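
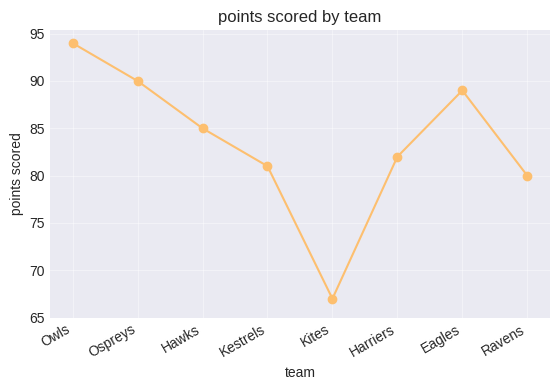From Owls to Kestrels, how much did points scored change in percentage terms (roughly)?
Owls ≈ 95, Kestrels ≈ 80; (80 − 95) / 95 ≈ -15.8%.

≈ -15.8%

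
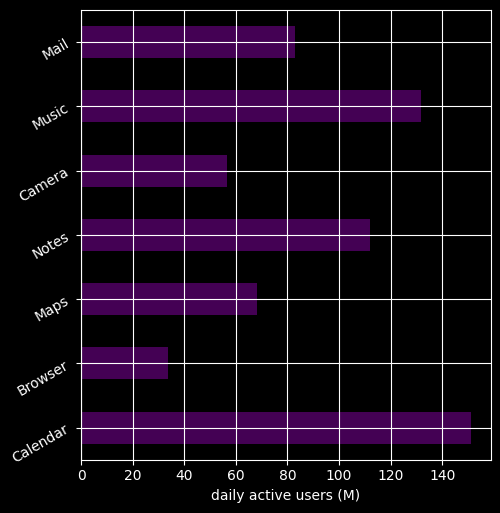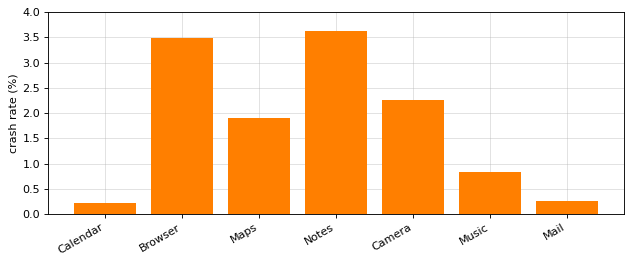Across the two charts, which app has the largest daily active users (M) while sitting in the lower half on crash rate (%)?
Calendar

Chart 2 median crash rate (%) ≈ 2; below-median apps: Calendar, Music, Mail. Among those, Calendar has the highest daily active users (M) (≈ 160).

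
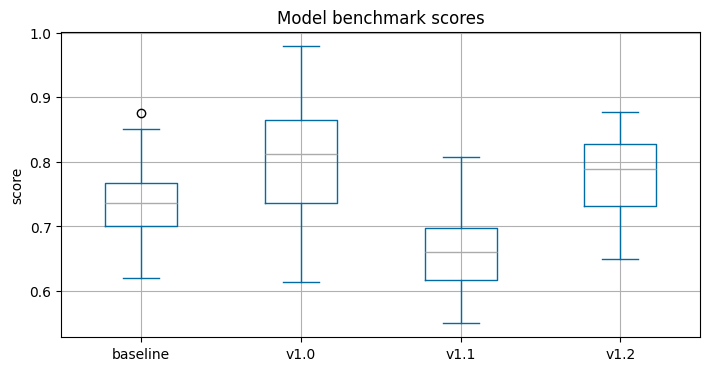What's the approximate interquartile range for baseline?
Q3 ≈ 0.76, Q1 ≈ 0.70; IQR ≈ 0.06.

≈ 0.06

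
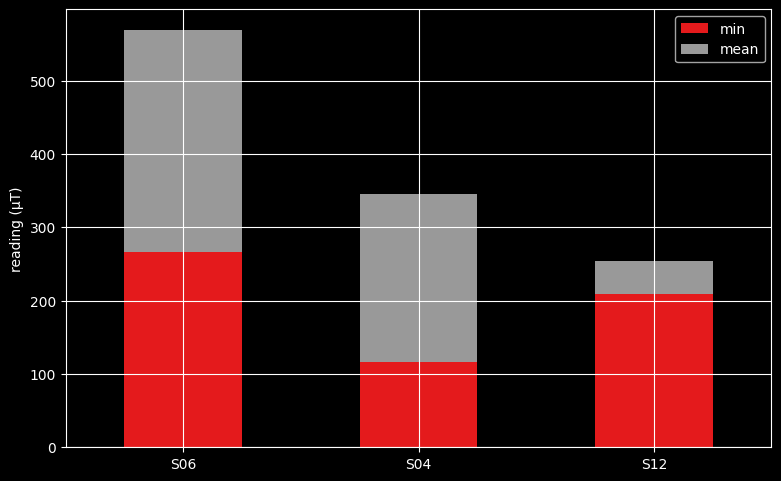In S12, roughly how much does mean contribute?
≈ 50

mean top ≈ 250, bottom ≈ 200; segment ≈ 50.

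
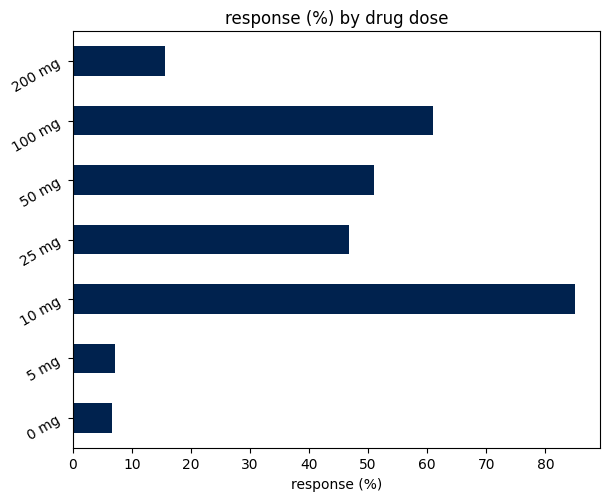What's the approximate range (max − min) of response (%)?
≈ 80

Max 10 mg ≈ 90, min 0 mg ≈ 10; range ≈ 80.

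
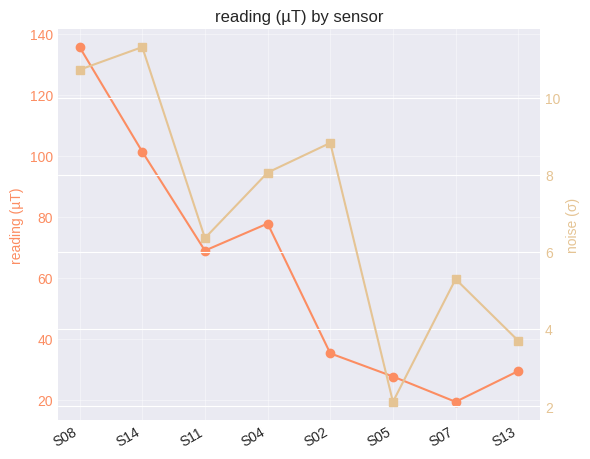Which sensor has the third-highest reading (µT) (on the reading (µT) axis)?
S04

Top 4 (on the reading (µT) axis): S08 ≈ 140, S14 ≈ 100, S04 ≈ 80, S11 ≈ 70.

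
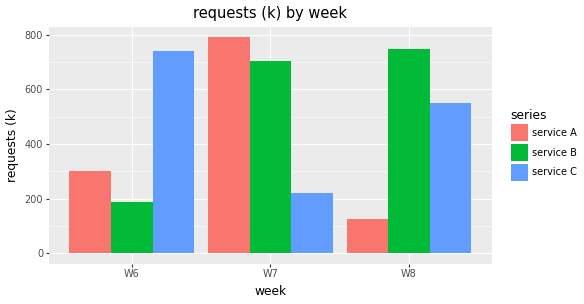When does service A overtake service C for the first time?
W7

W6: service A ≈ 300 vs service C ≈ 700 (not yet); W7: service A ≈ 800 vs service C ≈ 200 (first crossover).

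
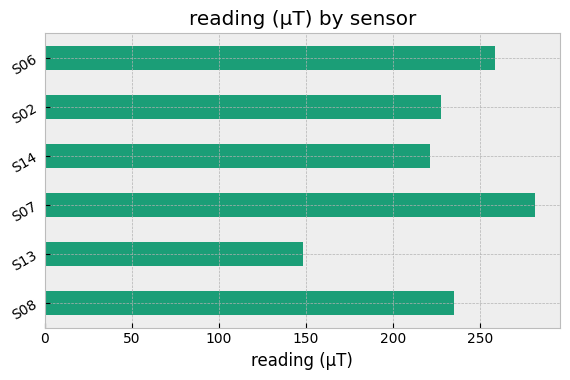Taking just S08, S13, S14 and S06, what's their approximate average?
≈ 212

(225 + 150 + 225 + 250) / 4 ≈ 212.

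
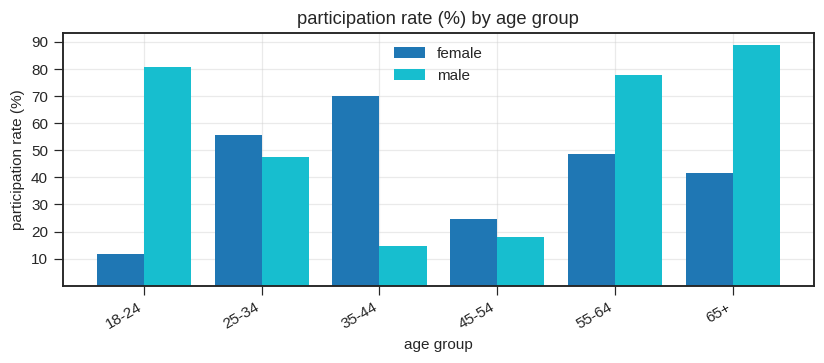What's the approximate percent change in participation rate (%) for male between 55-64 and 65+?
≈ +12.5%

55-64 ≈ 80, 65+ ≈ 90; (90 − 80) / 80 ≈ +12.5%.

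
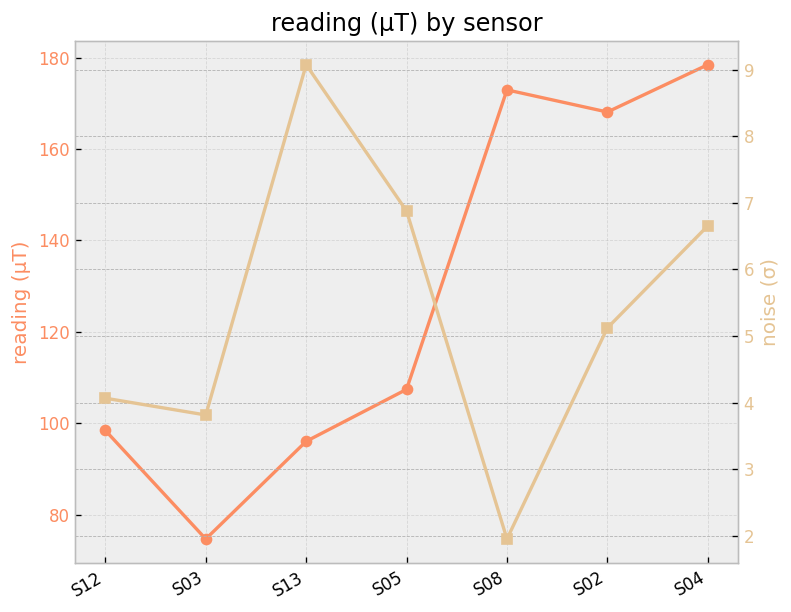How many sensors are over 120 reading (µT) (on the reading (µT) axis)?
Above 120: S08, S02, S04.

3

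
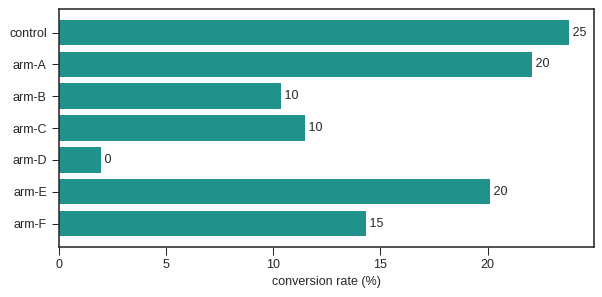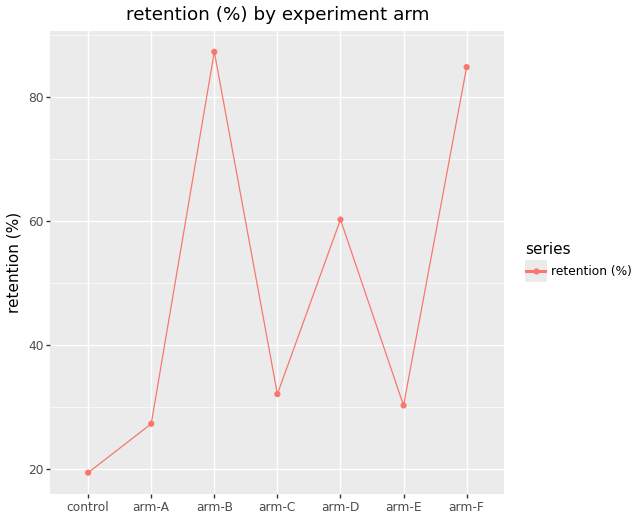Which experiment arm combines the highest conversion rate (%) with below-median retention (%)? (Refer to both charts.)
control

Chart 2 median retention (%) ≈ 30; below-median experiment arms: control, arm-A, arm-E. Among those, control has the highest conversion rate (%) (≈ 25).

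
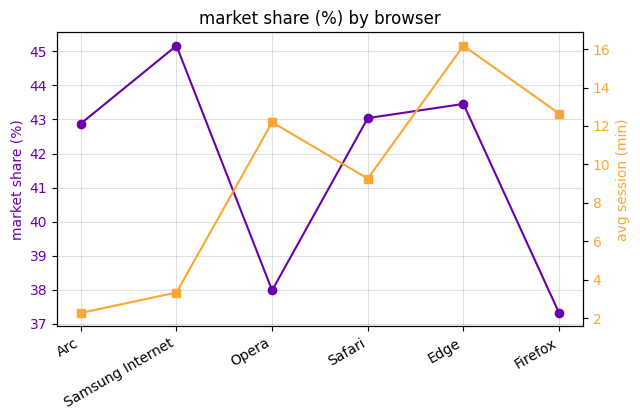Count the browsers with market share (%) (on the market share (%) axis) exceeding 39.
Above 39: Arc, Samsung Internet, Safari, Edge.

4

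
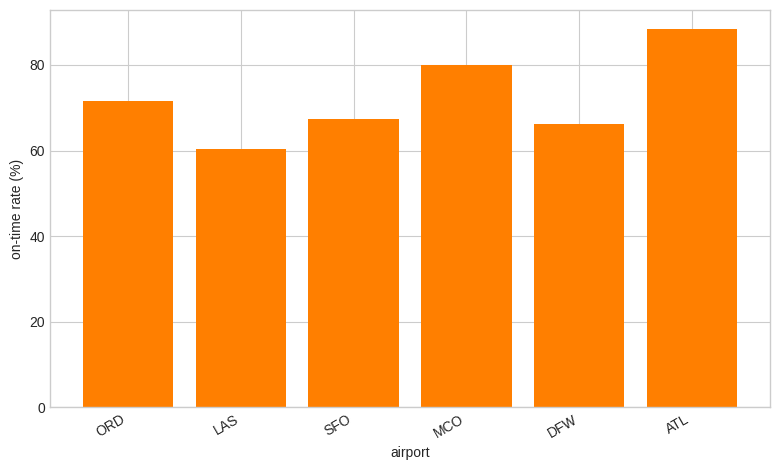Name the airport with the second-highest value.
MCO

Top 3: ATL ≈ 90, MCO ≈ 80, ORD ≈ 70.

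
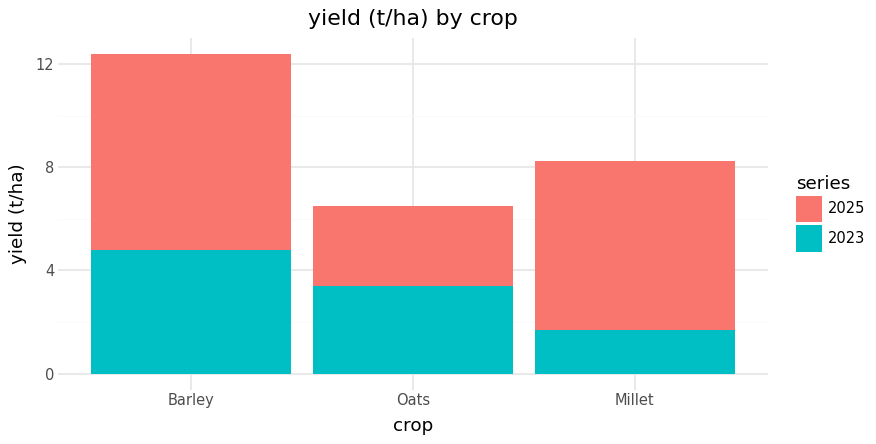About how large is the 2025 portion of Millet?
2025 top ≈ 8, bottom ≈ 2; segment ≈ 6.

≈ 6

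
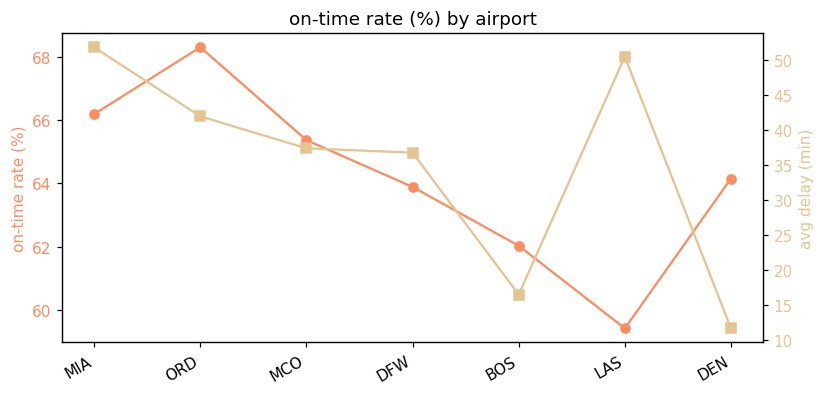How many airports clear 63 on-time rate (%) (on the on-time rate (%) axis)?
5

Above 63: MIA, ORD, MCO, DFW, DEN.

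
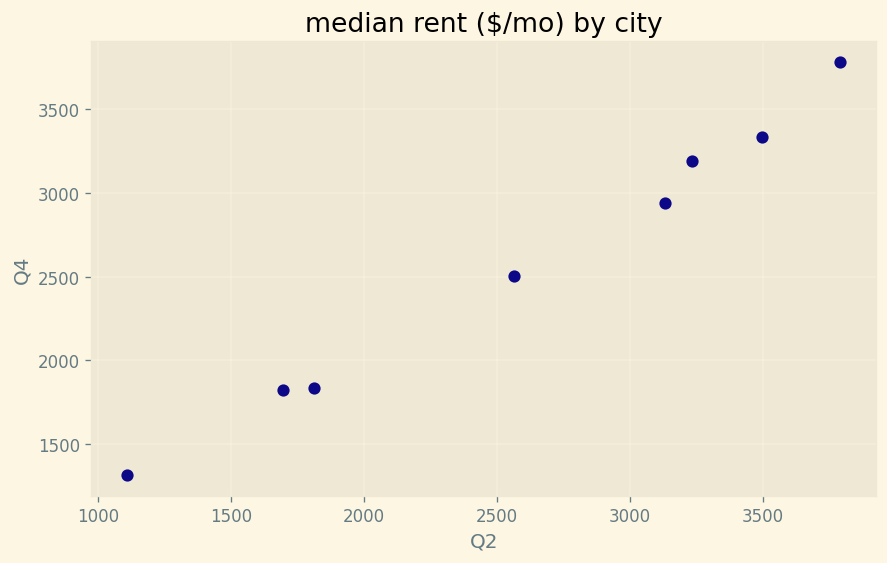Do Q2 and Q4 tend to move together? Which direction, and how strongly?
Points are positively correlated; strong (|r| ≈ 1.0).

positive, strong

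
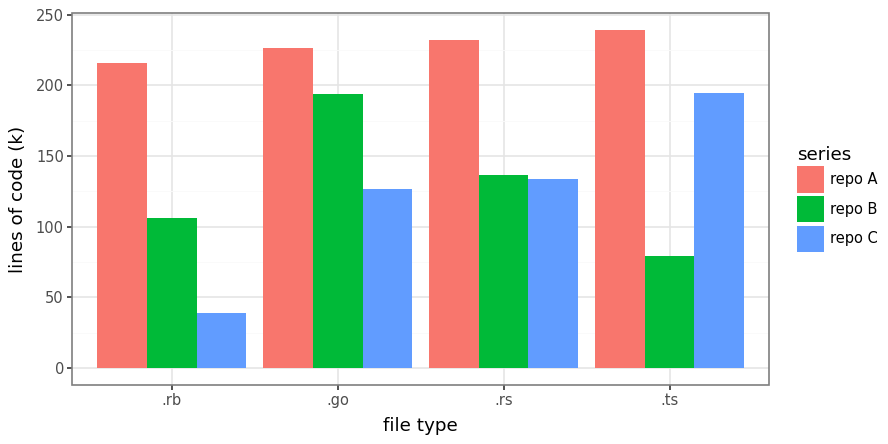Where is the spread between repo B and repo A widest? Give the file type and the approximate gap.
.ts, ≈ 160 k

.ts: repo B ≈ 80, repo A ≈ 240 → gap ≈ 160. Next-largest (.rb) is only ≈ 120.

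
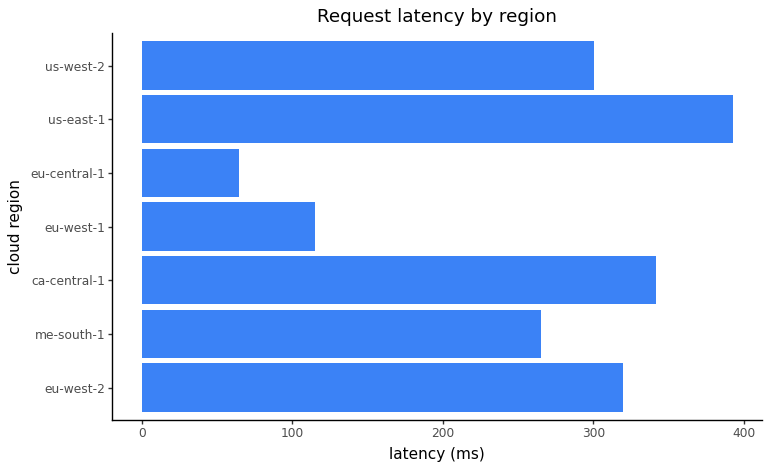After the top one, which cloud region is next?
ca-central-1

Top 3: us-east-1 ≈ 400, ca-central-1 ≈ 350, eu-west-2 ≈ 300.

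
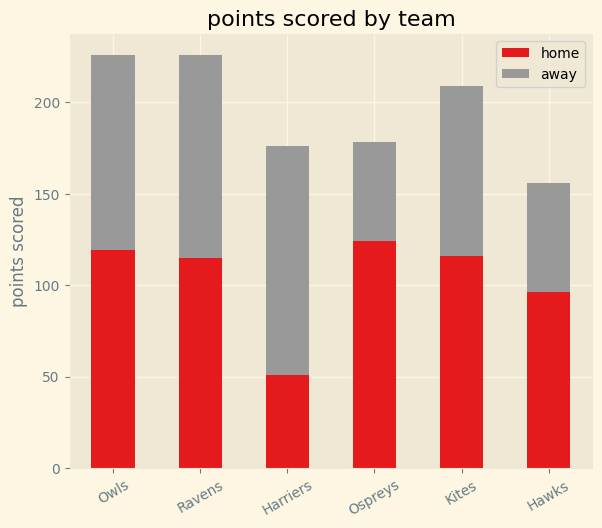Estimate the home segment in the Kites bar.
home top ≈ 120, bottom ≈ 0; segment ≈ 120.

≈ 120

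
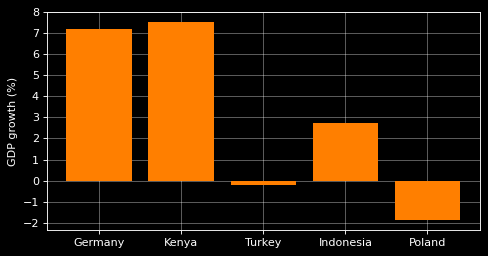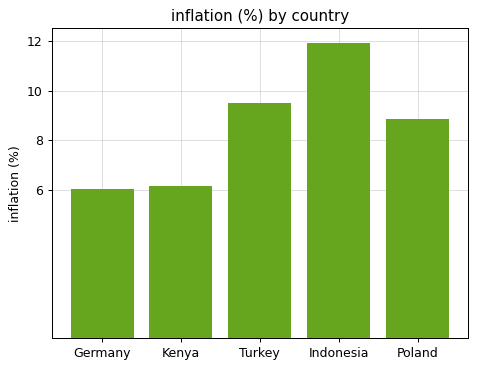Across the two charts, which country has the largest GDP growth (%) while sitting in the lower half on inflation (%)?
Chart 2 median inflation (%) ≈ 8; below-median countries: Germany, Kenya. Among those, Kenya has the highest GDP growth (%) (≈ 8).

Kenya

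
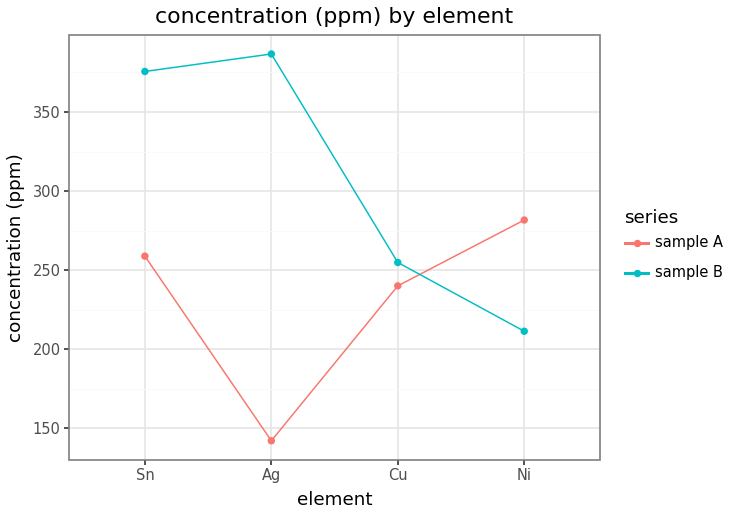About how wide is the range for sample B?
Max Ag ≈ 375, min Ni ≈ 200; range ≈ 175.

≈ 175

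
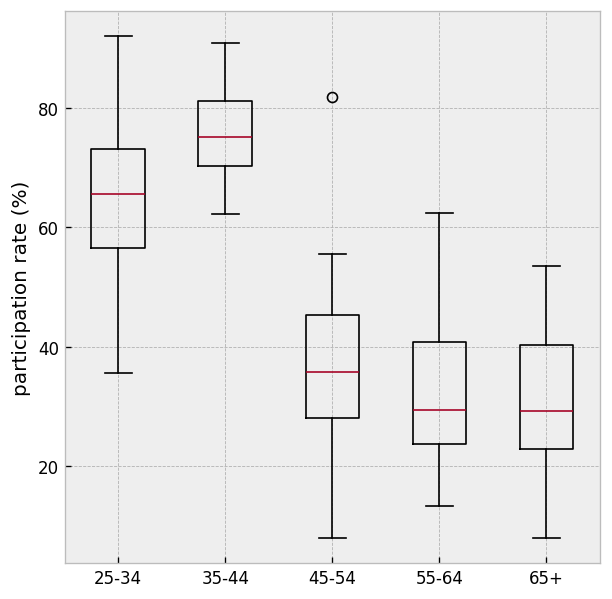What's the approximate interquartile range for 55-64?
Q3 ≈ 40, Q1 ≈ 25; IQR ≈ 15.

≈ 15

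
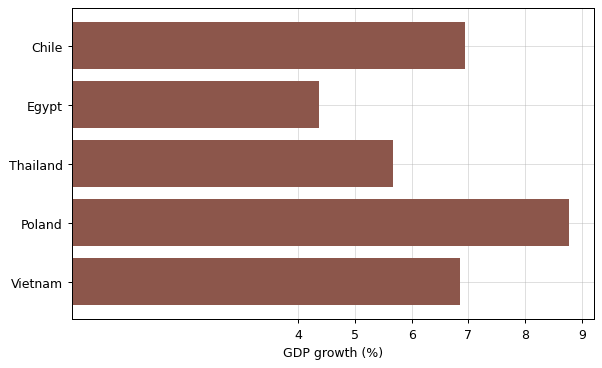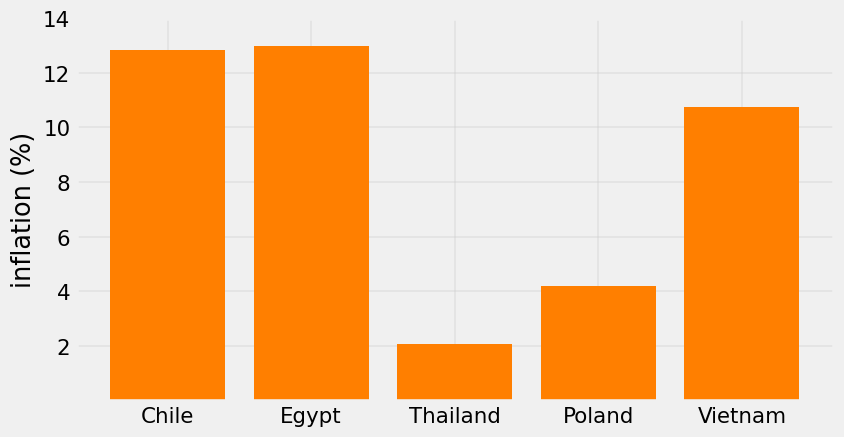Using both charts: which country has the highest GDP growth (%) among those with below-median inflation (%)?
Poland

Chart 2 median inflation (%) ≈ 10; below-median countries: Thailand, Poland. Among those, Poland has the highest GDP growth (%) (≈ 9).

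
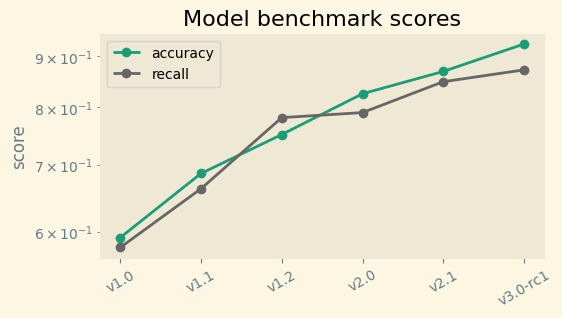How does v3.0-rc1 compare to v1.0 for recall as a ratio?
≈ 1.42×

v3.0-rc1 ≈ 0.85, v1.0 ≈ 0.60; 0.85/0.60 ≈ 1.42.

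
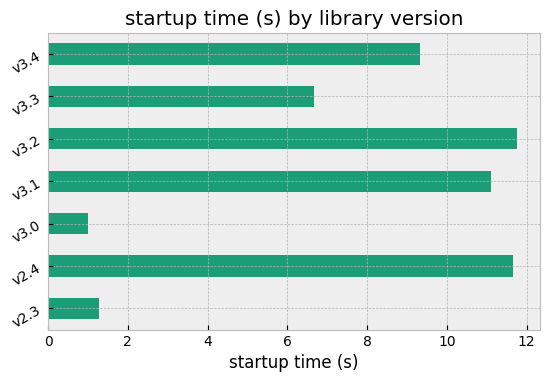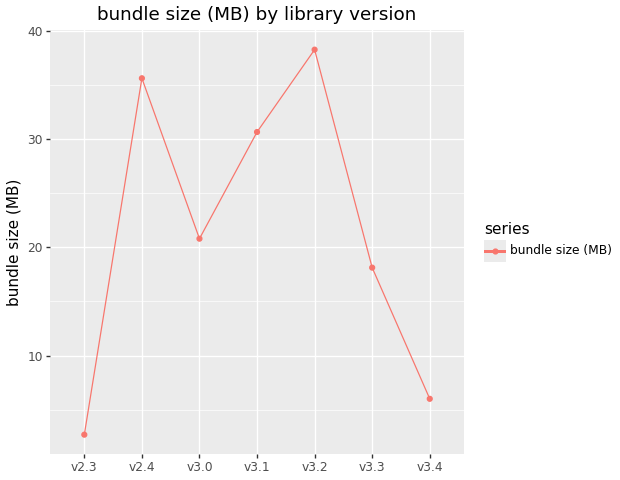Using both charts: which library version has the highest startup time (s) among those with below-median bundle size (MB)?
v3.4

Chart 2 median bundle size (MB) ≈ 20; below-median library versions: v2.3, v3.3, v3.4. Among those, v3.4 has the highest startup time (s) (≈ 10).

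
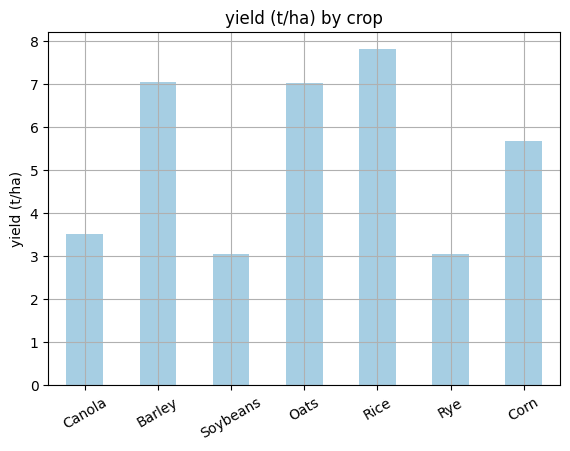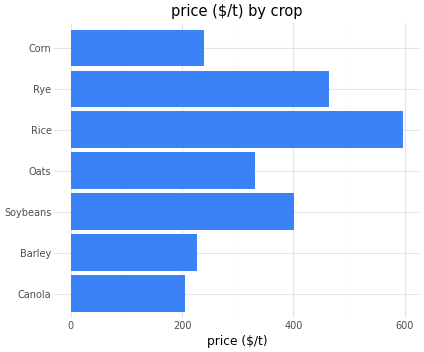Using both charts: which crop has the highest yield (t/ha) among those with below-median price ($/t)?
Barley

Chart 2 median price ($/t) ≈ 300; below-median crops: Canola, Barley, Corn. Among those, Barley has the highest yield (t/ha) (≈ 7).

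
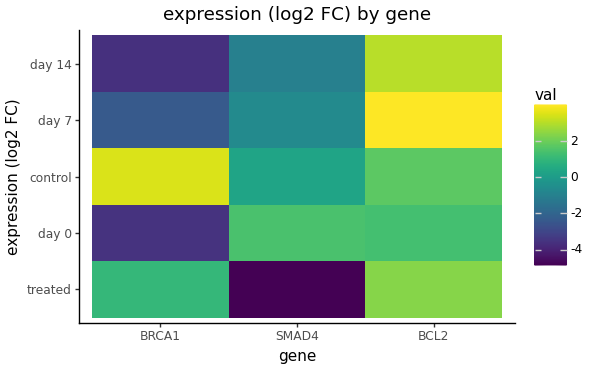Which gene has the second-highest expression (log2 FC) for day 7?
Top 3 for day 7: BCL2 ≈ 4, SMAD4 ≈ -1, BRCA1 ≈ -2.

SMAD4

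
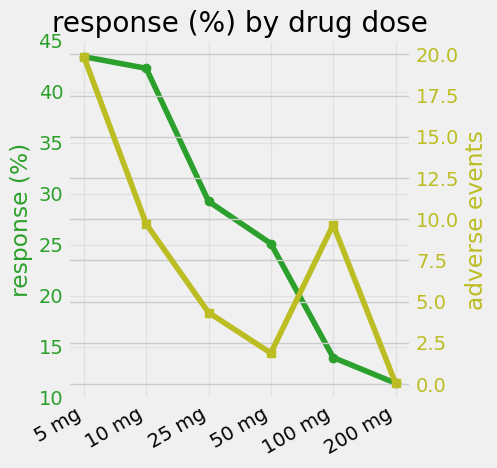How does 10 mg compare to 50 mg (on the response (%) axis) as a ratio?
10 mg ≈ 40, 50 mg ≈ 25; 40/25 ≈ 1.6.

≈ 1.6×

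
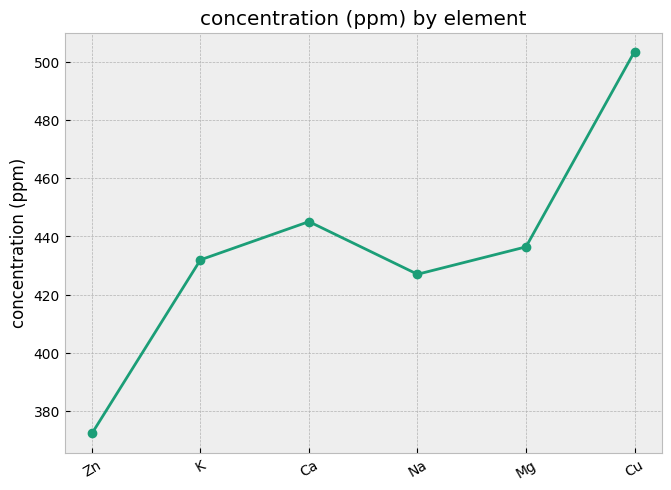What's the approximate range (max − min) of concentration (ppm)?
Max Cu ≈ 500, min Zn ≈ 380; range ≈ 120.

≈ 120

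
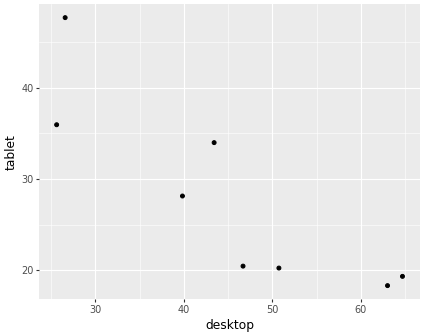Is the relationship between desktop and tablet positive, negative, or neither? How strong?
negative, strong

Points are negatively correlated; strong (|r| ≈ 0.9).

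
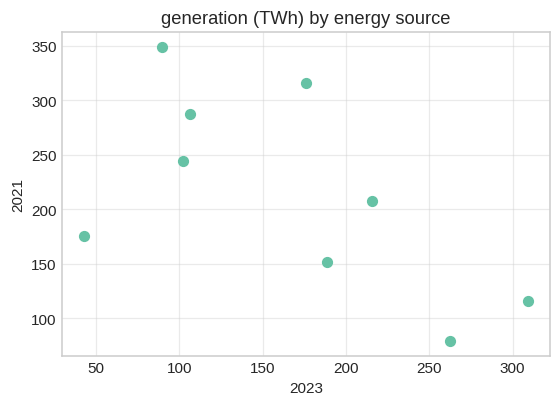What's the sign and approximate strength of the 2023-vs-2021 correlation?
Points are negatively correlated; moderate (|r| ≈ 0.6).

negative, moderate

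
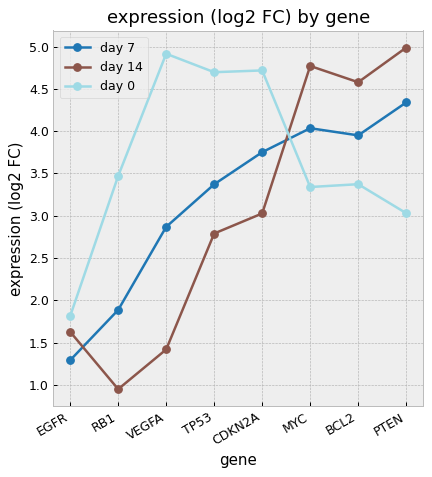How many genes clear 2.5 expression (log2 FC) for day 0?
7

Above 2.5: RB1, VEGFA, TP53, CDKN2A, MYC, BCL2, PTEN.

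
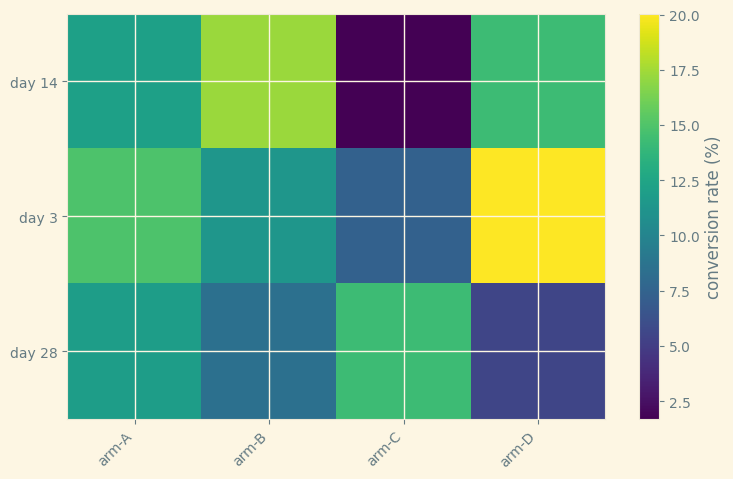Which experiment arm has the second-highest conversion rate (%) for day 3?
arm-A

Top 3 for day 3: arm-D ≈ 20, arm-A ≈ 14, arm-B ≈ 12.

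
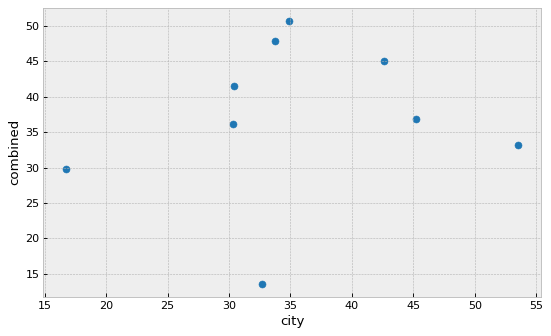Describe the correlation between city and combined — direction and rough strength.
no clear correlation

Points are roughly uncorrelated; weak (|r| ≈ 0.2).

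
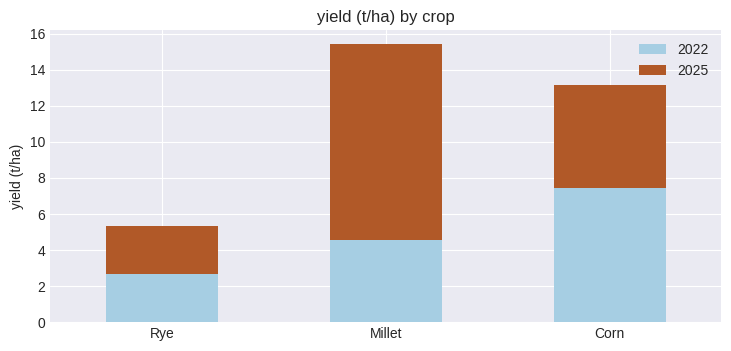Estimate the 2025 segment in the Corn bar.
2025 top ≈ 14, bottom ≈ 8; segment ≈ 6.

≈ 6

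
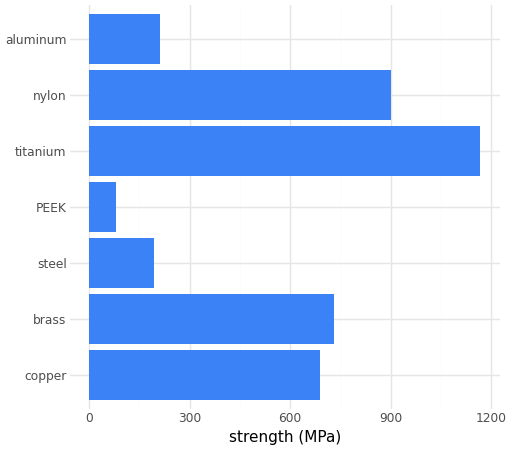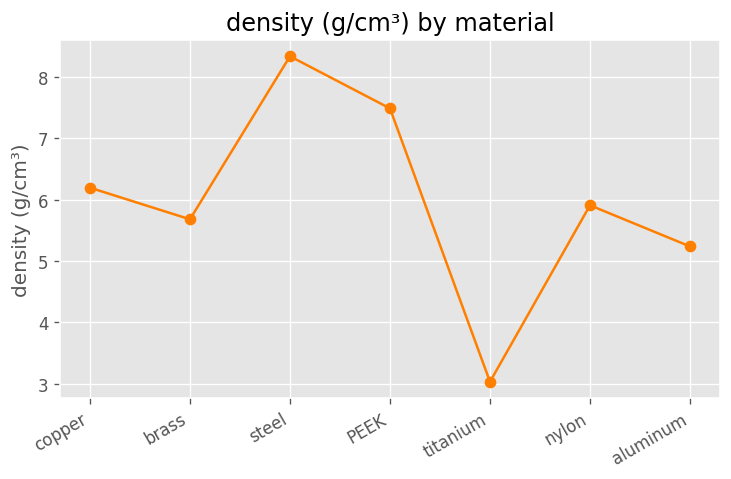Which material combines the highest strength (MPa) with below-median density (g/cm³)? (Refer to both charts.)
Chart 2 median density (g/cm³) ≈ 6; below-median materials: brass, titanium, aluminum. Among those, titanium has the highest strength (MPa) (≈ 1200).

titanium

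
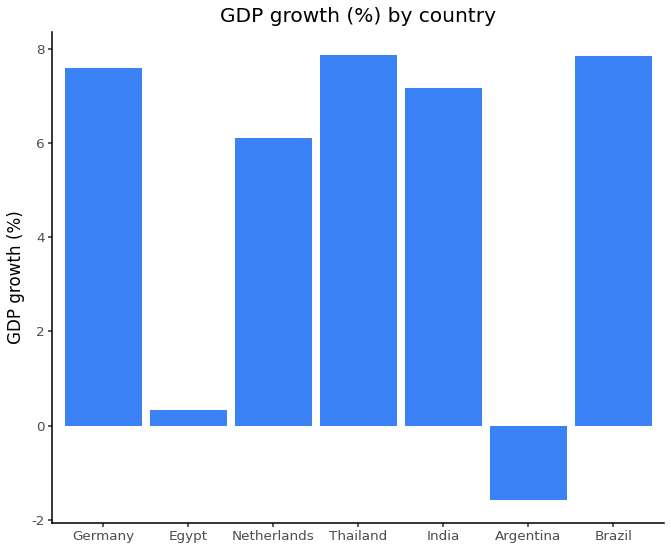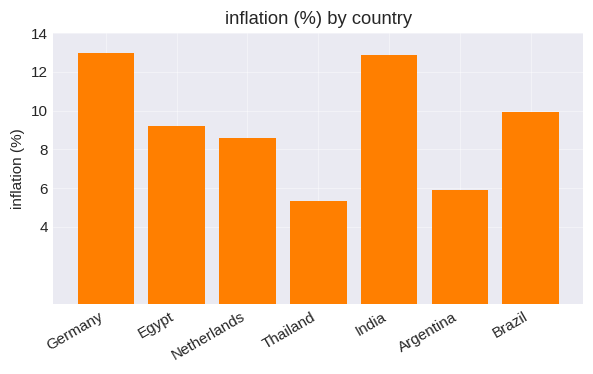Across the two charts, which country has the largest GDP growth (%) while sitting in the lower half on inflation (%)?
Chart 2 median inflation (%) ≈ 10; below-median countries: Netherlands, Thailand, Argentina. Among those, Thailand has the highest GDP growth (%) (≈ 8).

Thailand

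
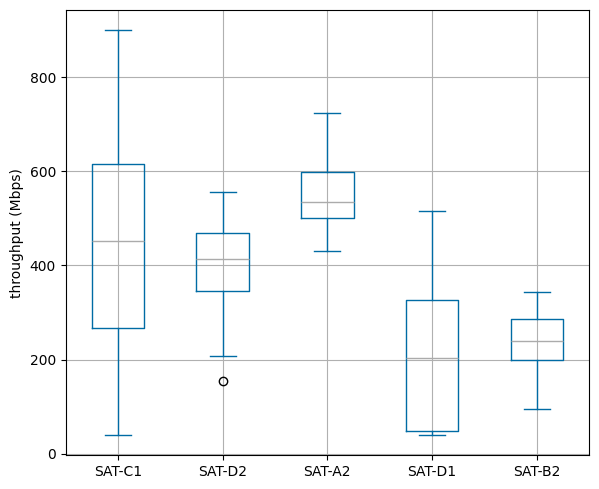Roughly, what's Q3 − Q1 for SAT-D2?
Q3 ≈ 450, Q1 ≈ 350; IQR ≈ 100.

≈ 100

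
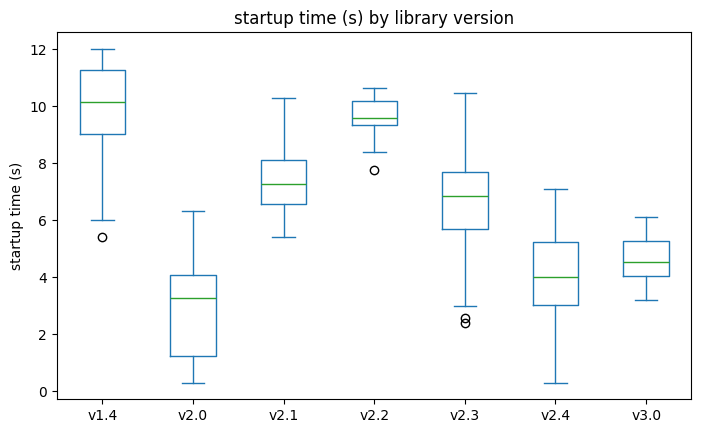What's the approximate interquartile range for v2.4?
≈ 2

Q3 ≈ 5, Q1 ≈ 3; IQR ≈ 2.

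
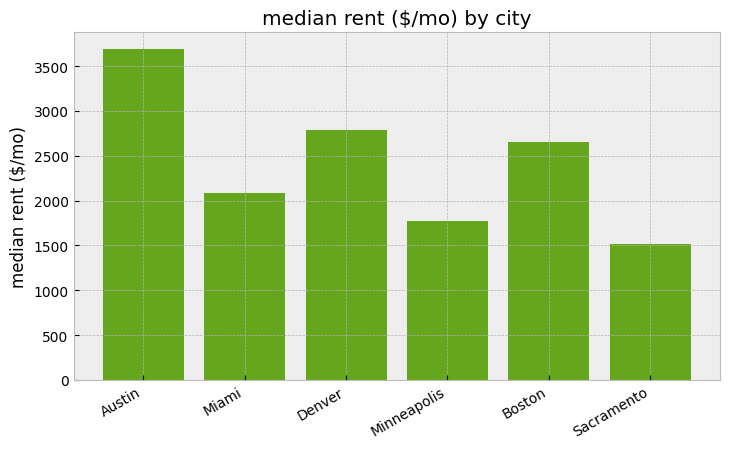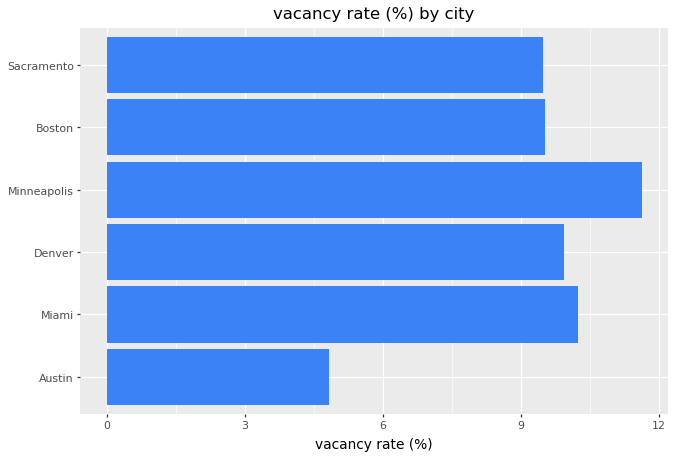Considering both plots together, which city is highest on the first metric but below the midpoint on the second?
Chart 2 median vacancy rate (%) ≈ 10; below-median cities: Austin, Boston, Sacramento. Among those, Austin has the highest median rent ($/mo) (≈ 3500).

Austin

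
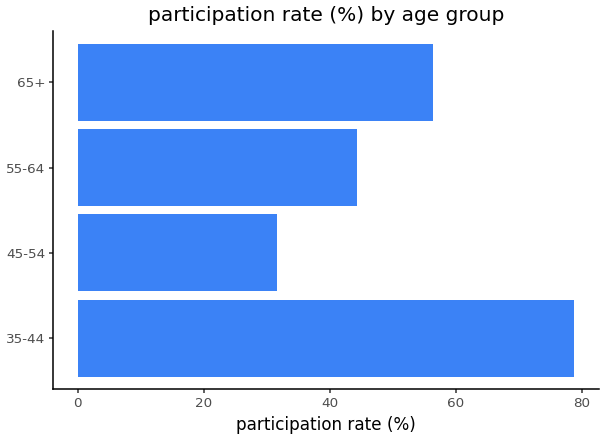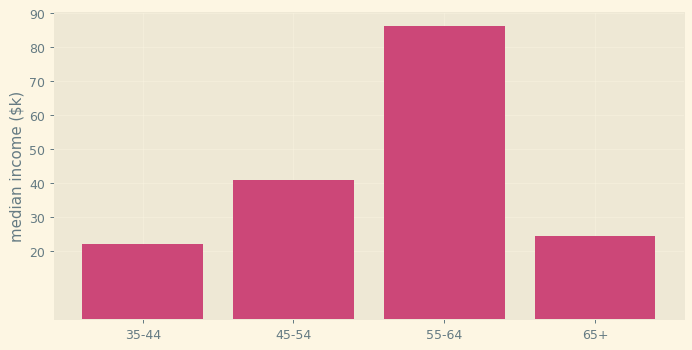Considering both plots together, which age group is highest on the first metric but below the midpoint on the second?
Chart 2 median median income ($k) ≈ 30; below-median age groups: 35-44, 65+. Among those, 35-44 has the highest participation rate (%) (≈ 80).

35-44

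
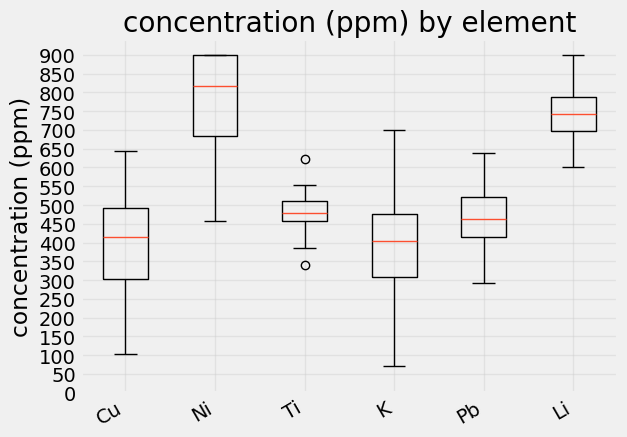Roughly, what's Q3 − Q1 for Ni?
Q3 ≈ 900, Q1 ≈ 700; IQR ≈ 200.

≈ 200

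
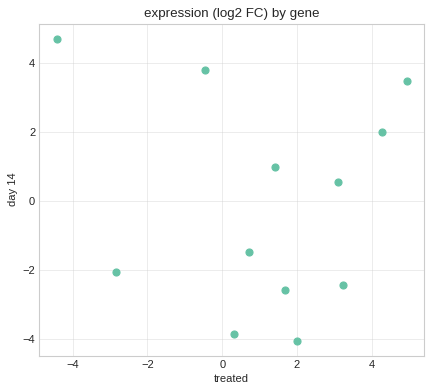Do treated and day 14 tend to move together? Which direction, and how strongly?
no clear correlation

Points are roughly uncorrelated; weak (|r| ≈ 0.1).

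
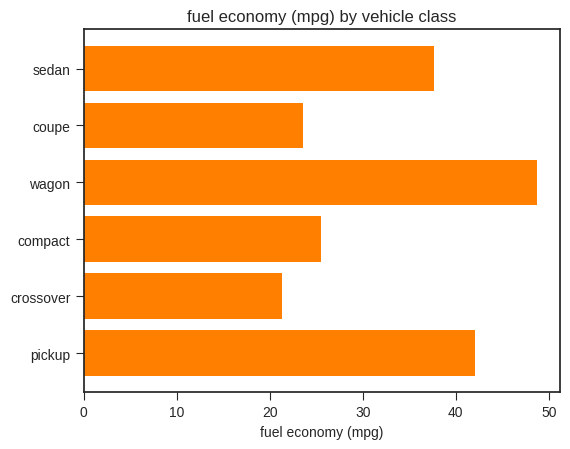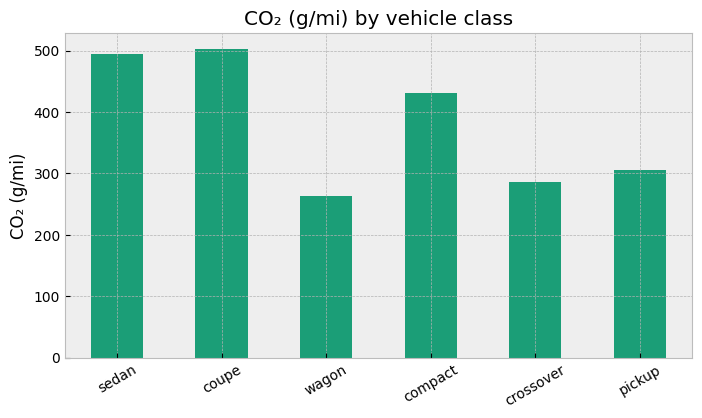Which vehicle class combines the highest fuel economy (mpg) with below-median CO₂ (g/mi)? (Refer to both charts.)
Chart 2 median CO₂ (g/mi) ≈ 350; below-median vehicle classes: wagon, crossover, pickup. Among those, wagon has the highest fuel economy (mpg) (≈ 50).

wagon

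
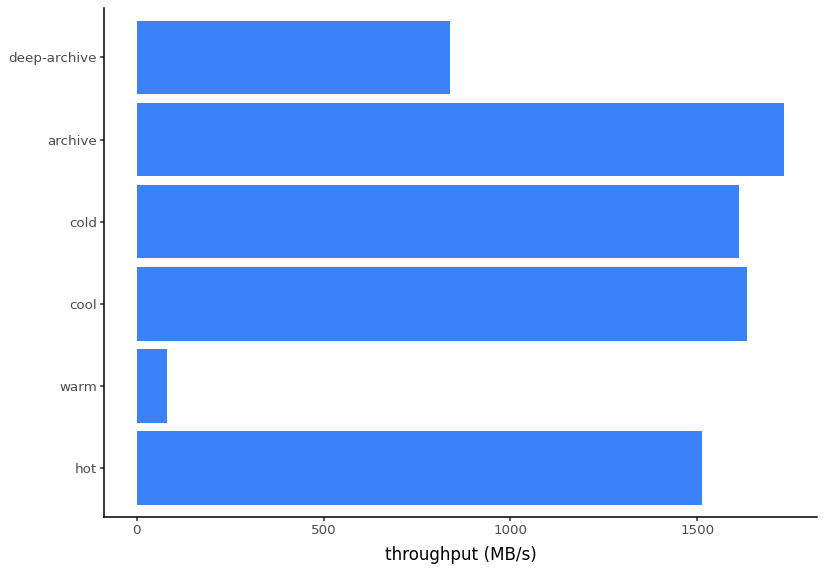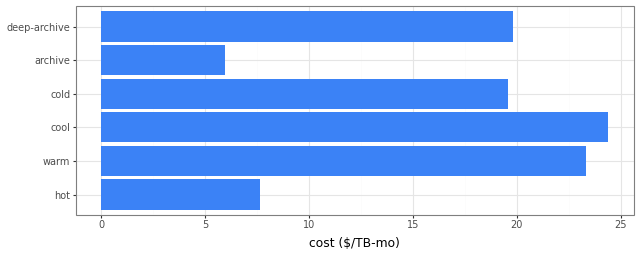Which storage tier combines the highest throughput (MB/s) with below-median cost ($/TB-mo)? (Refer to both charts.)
Chart 2 median cost ($/TB-mo) ≈ 20; below-median storage tiers: hot, cold, archive. Among those, archive has the highest throughput (MB/s) (≈ 1800).

archive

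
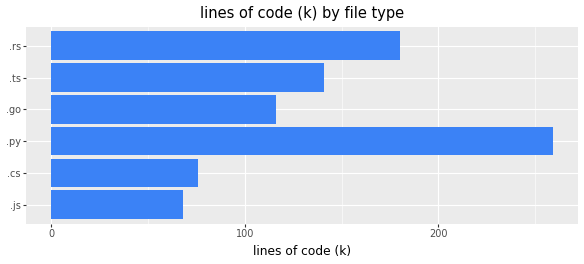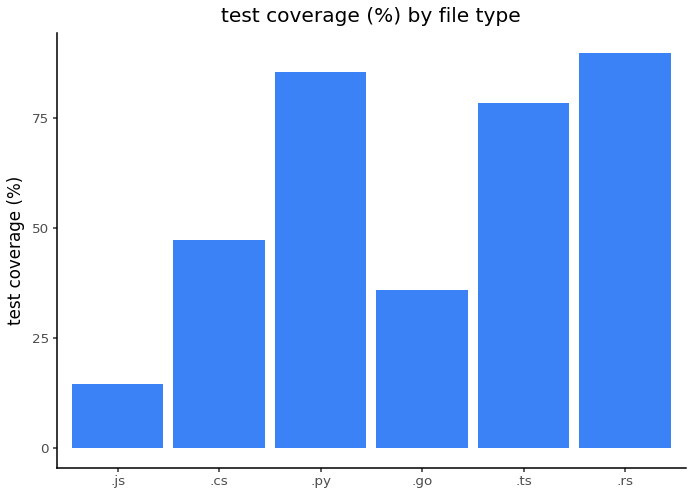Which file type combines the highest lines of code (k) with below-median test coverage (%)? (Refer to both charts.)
.go

Chart 2 median test coverage (%) ≈ 60; below-median file types: .js, .cs, .go. Among those, .go has the highest lines of code (k) (≈ 125).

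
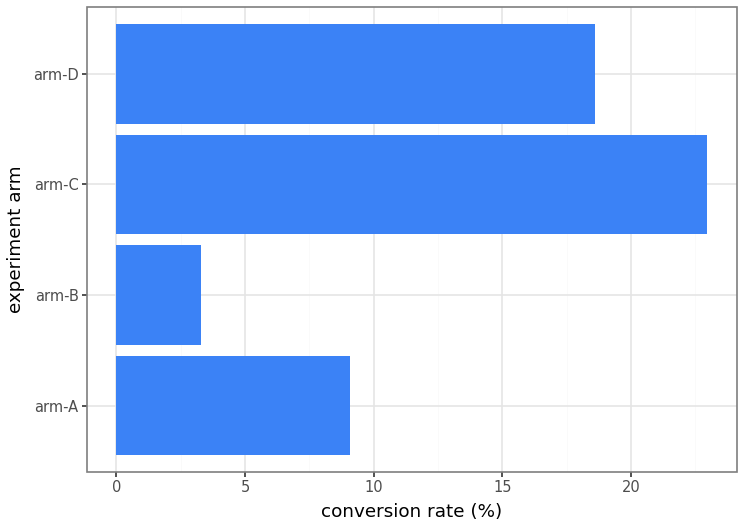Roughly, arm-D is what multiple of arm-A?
≈ 1.8×

arm-D ≈ 18, arm-A ≈ 10; 18/10 ≈ 1.8.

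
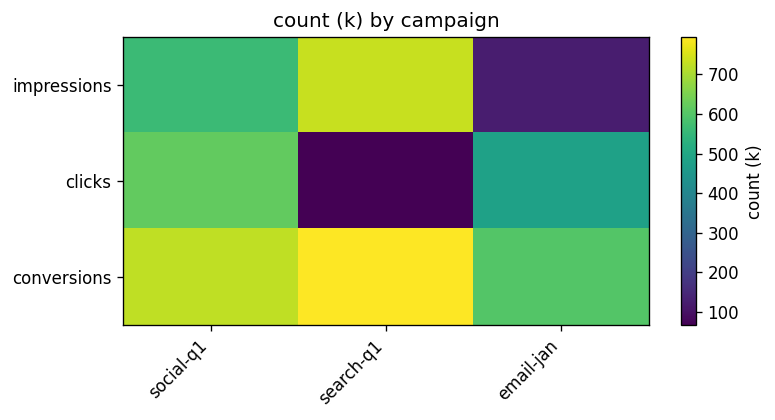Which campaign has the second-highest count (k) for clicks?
email-jan

Top 3 for clicks: social-q1 ≈ 600, email-jan ≈ 500, search-q1 ≈ 100.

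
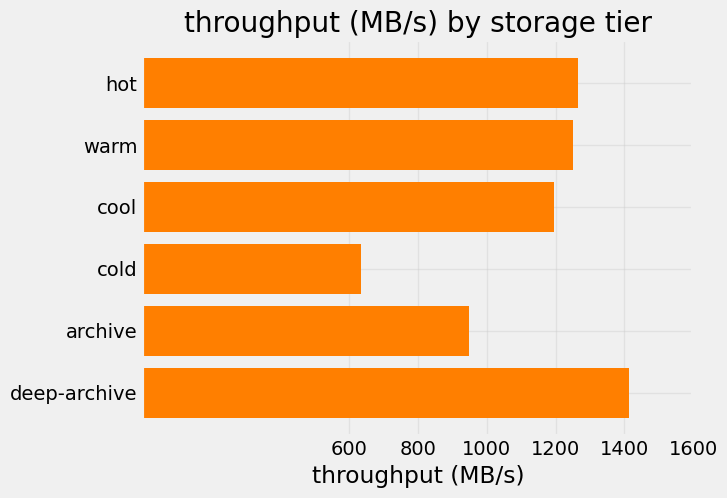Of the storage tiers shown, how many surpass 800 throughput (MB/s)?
Above 800: hot, warm, cool, archive, deep-archive.

5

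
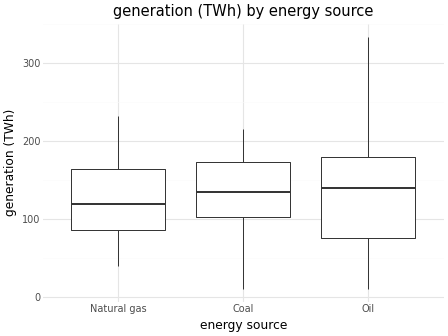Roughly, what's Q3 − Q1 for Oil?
≈ 103

Q3 ≈ 179, Q1 ≈ 76; IQR ≈ 103.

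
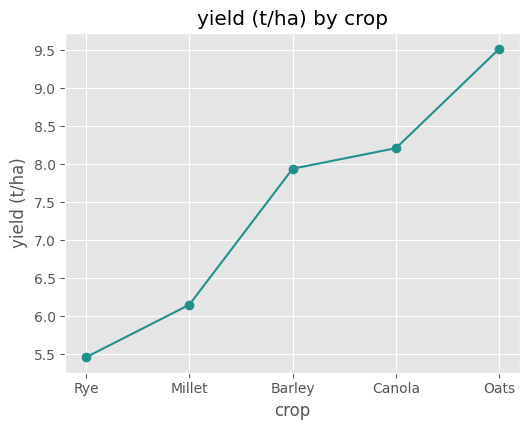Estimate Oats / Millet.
≈ 1.58×

Oats ≈ 9.5, Millet ≈ 6.0; 9.5/6.0 ≈ 1.58.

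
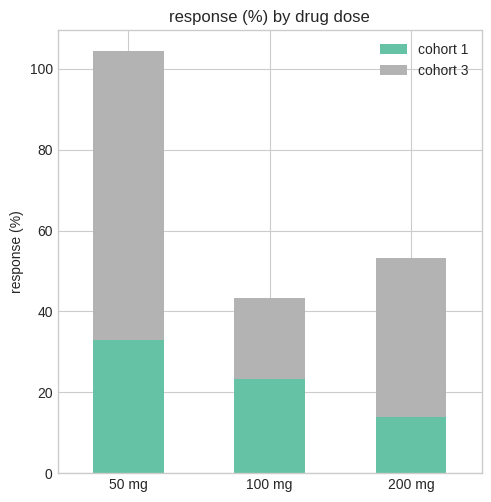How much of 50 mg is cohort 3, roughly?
≈ 70

cohort 3 top ≈ 100, bottom ≈ 30; segment ≈ 70.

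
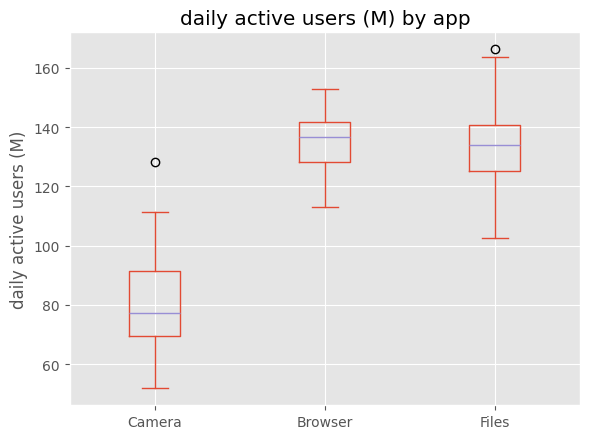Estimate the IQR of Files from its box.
Q3 ≈ 140, Q1 ≈ 125; IQR ≈ 15.

≈ 15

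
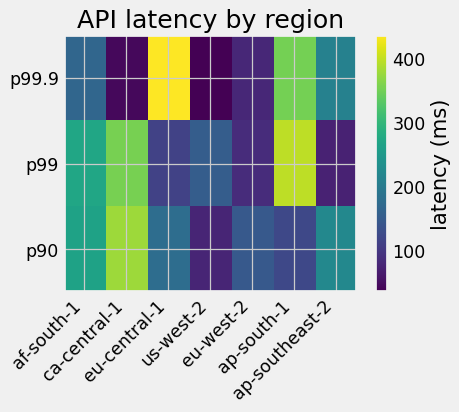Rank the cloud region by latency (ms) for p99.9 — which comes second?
ap-south-1

Top 3 for p99.9: eu-central-1 ≈ 450, ap-south-1 ≈ 350, ap-southeast-2 ≈ 200.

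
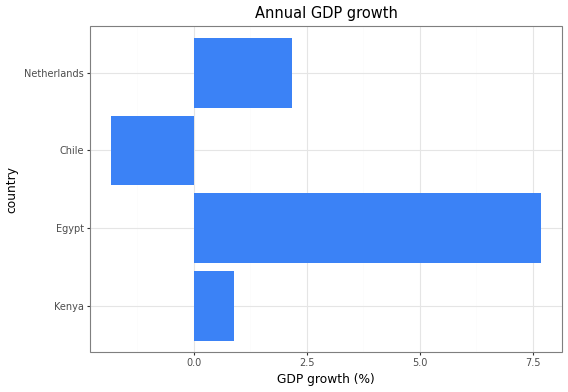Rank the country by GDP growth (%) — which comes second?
Netherlands

Top 3: Egypt ≈ 8, Netherlands ≈ 2, Kenya ≈ 1.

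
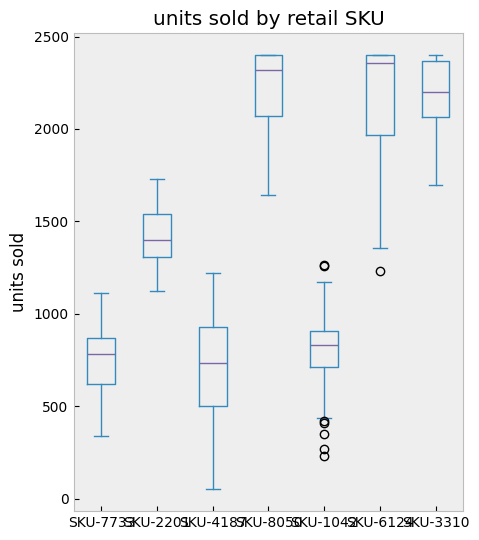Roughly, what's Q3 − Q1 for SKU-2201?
Q3 ≈ 1600, Q1 ≈ 1400; IQR ≈ 200.

≈ 200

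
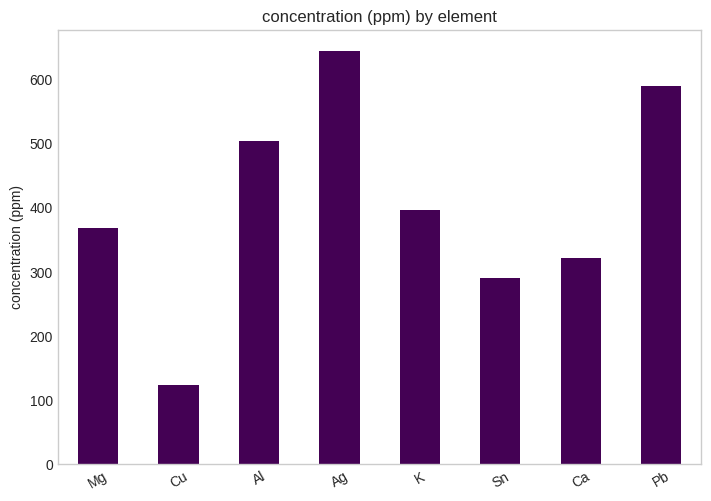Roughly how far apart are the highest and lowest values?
≈ 500

Max Ag ≈ 600, min Cu ≈ 100; range ≈ 500.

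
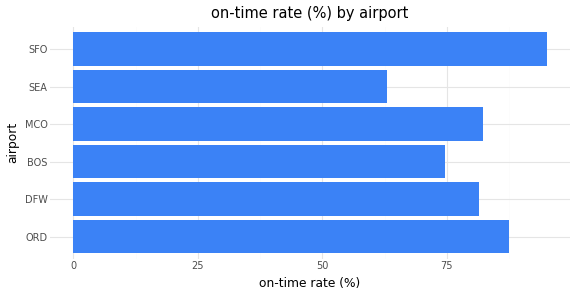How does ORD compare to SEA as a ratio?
ORD ≈ 90, SEA ≈ 60; 90/60 ≈ 1.5.

≈ 1.5×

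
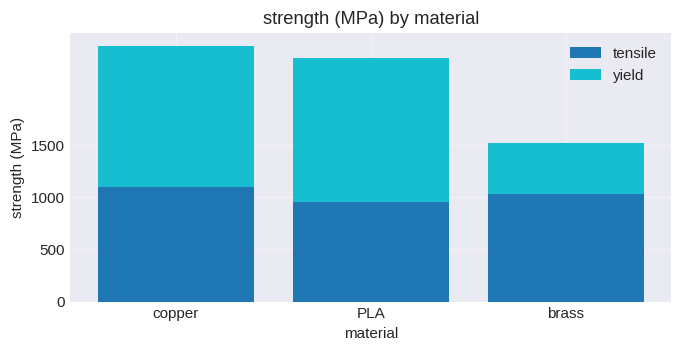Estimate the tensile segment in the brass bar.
≈ 1000

tensile top ≈ 1000, bottom ≈ 0; segment ≈ 1000.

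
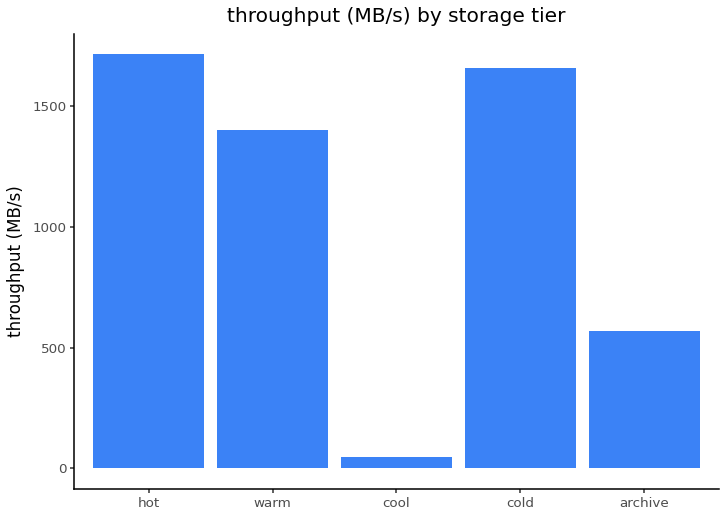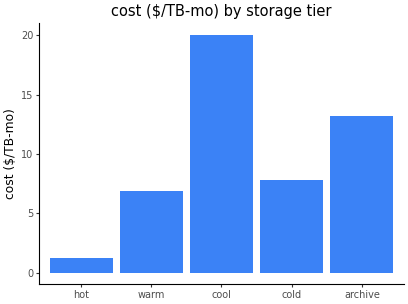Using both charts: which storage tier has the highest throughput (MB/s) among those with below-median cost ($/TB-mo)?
Chart 2 median cost ($/TB-mo) ≈ 8; below-median storage tiers: hot, warm. Among those, hot has the highest throughput (MB/s) (≈ 1800).

hot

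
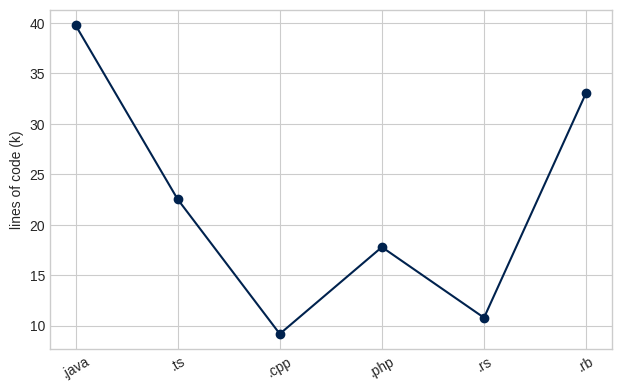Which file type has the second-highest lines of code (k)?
Top 3: .java ≈ 40, .rb ≈ 35, .ts ≈ 25.

.rb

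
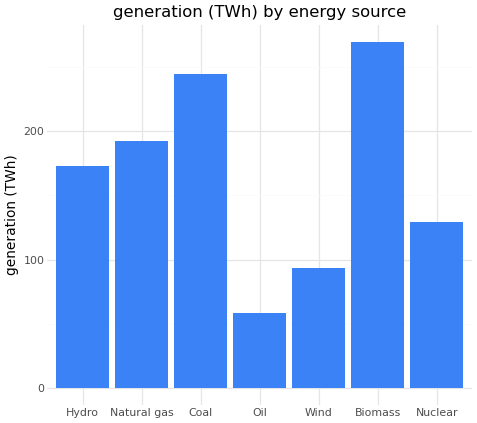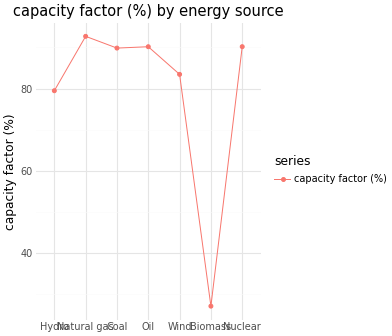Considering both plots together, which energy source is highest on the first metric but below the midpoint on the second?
Chart 2 median capacity factor (%) ≈ 90; below-median energy sources: Hydro, Wind, Biomass. Among those, Biomass has the highest generation (TWh) (≈ 275).

Biomass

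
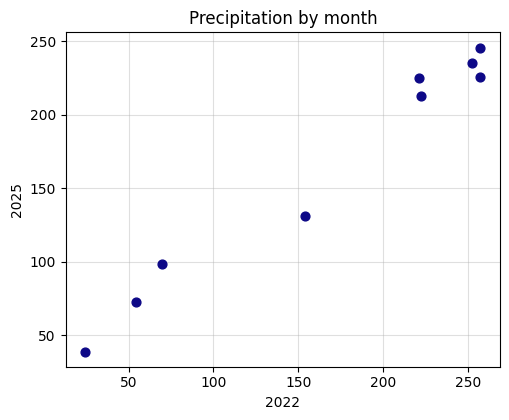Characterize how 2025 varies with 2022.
positive, strong

Points are positively correlated; strong (|r| ≈ 1.0).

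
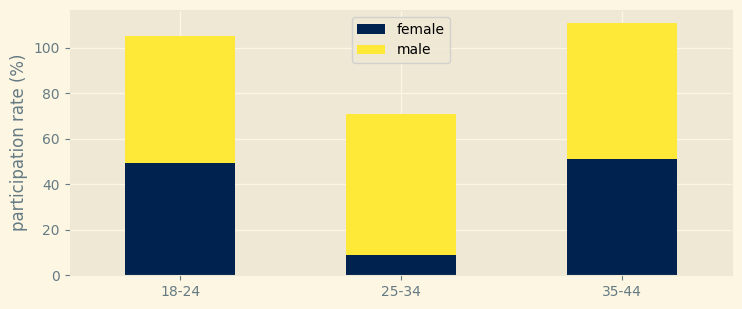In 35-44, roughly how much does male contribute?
male top ≈ 110, bottom ≈ 50; segment ≈ 60.

≈ 60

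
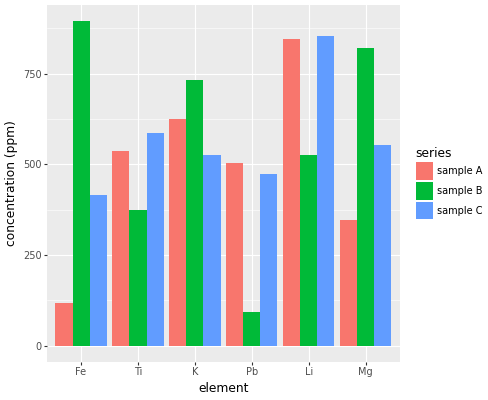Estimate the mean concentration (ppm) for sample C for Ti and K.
≈ 550

(600 + 500) / 2 ≈ 550.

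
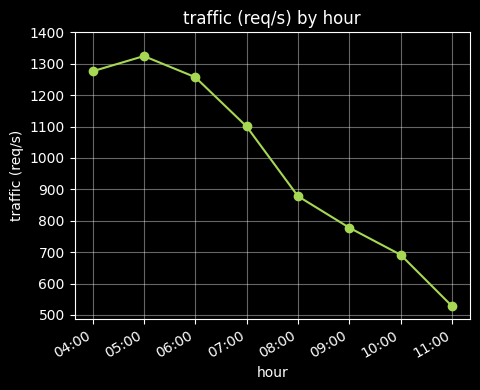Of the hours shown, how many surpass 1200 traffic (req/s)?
3

Above 1200: 04:00, 05:00, 06:00.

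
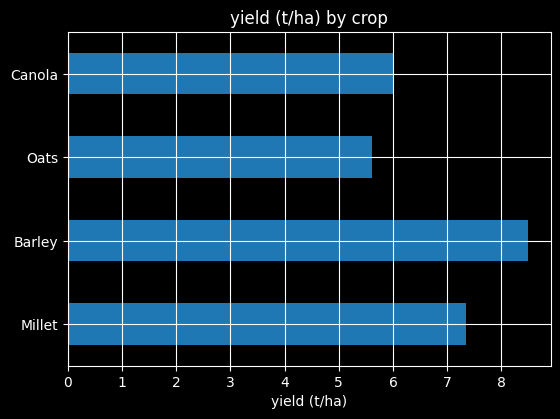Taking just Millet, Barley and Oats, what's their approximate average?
≈ 7

(7 + 8 + 6) / 3 ≈ 7.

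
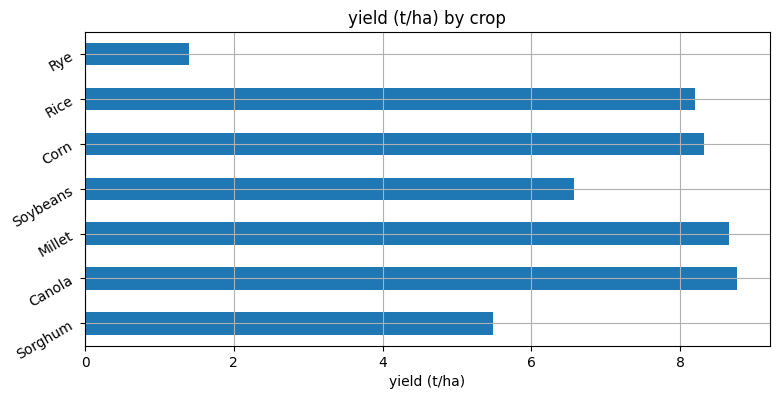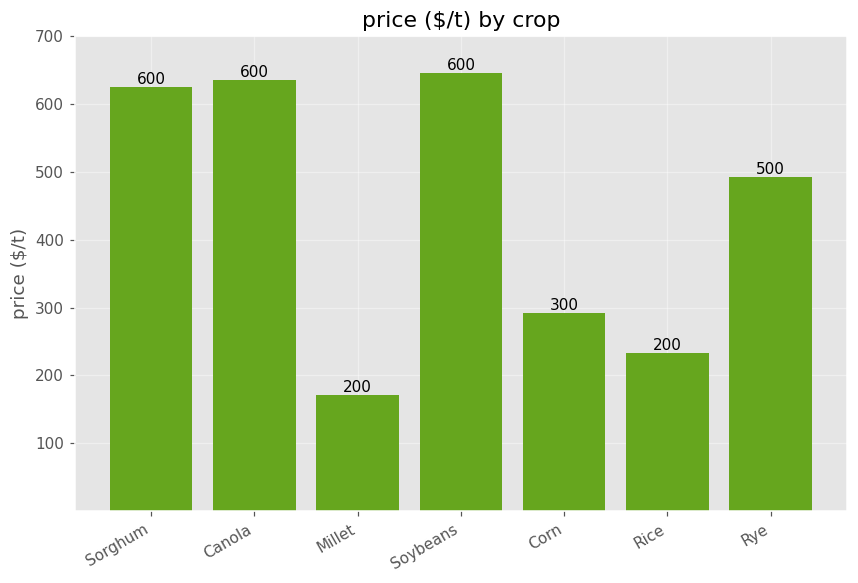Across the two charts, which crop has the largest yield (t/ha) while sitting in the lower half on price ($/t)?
Chart 2 median price ($/t) ≈ 500; below-median crops: Millet, Corn, Rice. Among those, Millet has the highest yield (t/ha) (≈ 9).

Millet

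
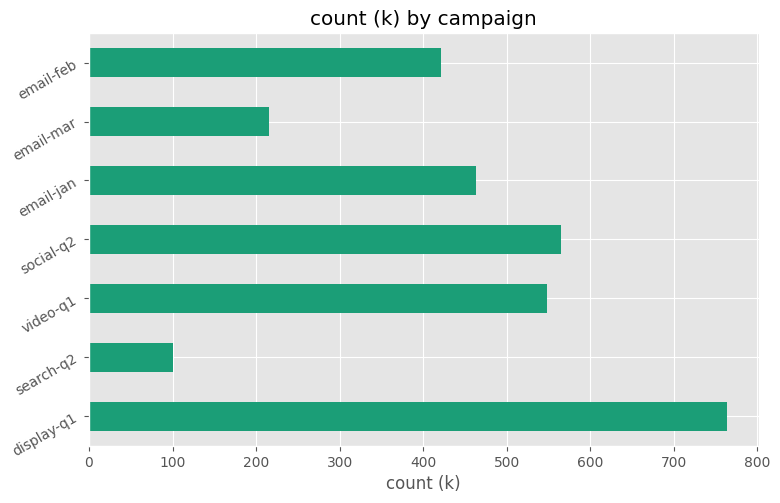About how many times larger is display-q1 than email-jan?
≈ 1.6×

display-q1 ≈ 800, email-jan ≈ 500; 800/500 ≈ 1.6.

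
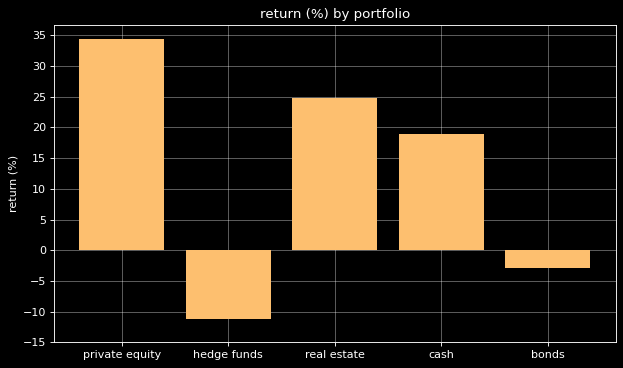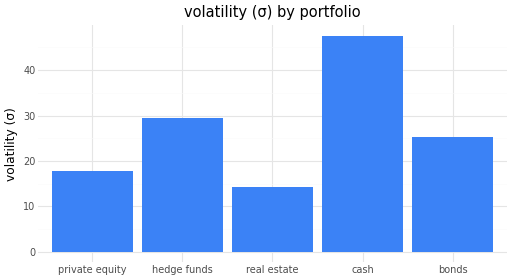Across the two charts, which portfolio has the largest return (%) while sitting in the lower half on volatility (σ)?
private equity

Chart 2 median volatility (σ) ≈ 25; below-median portfolios: private equity, real estate. Among those, private equity has the highest return (%) (≈ 35).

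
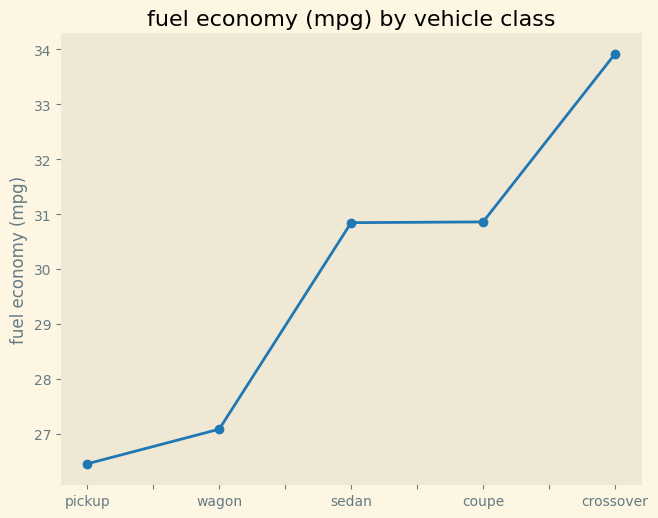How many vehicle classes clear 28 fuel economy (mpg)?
3

Above 28: sedan, coupe, crossover.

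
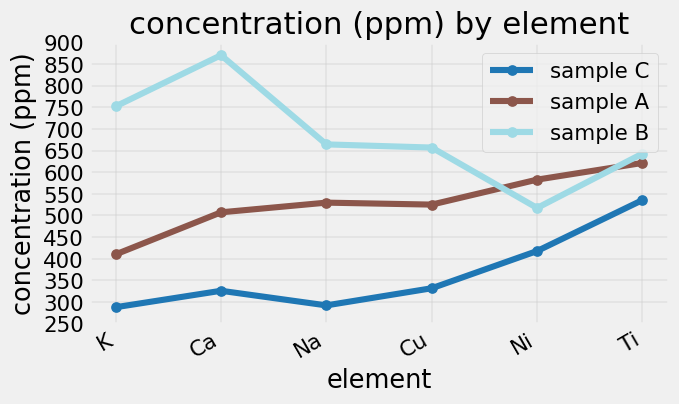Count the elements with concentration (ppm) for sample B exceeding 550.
5

Above 550: K, Ca, Na, Cu, Ti.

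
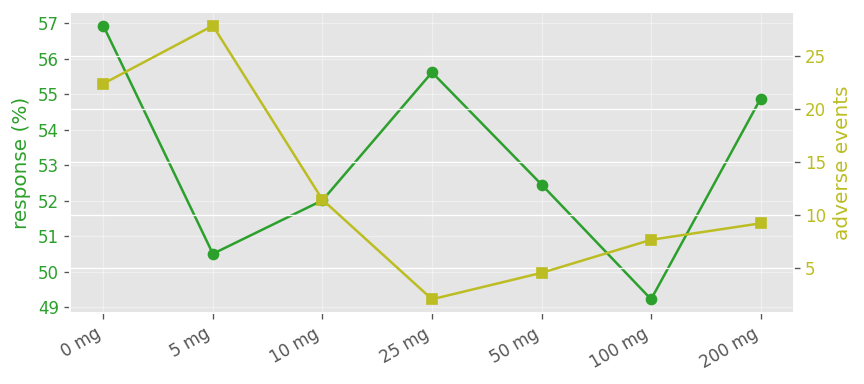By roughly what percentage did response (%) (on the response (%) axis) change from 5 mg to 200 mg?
5 mg ≈ 50, 200 mg ≈ 55; (55 − 50) / 50 ≈ +10%.

≈ +10%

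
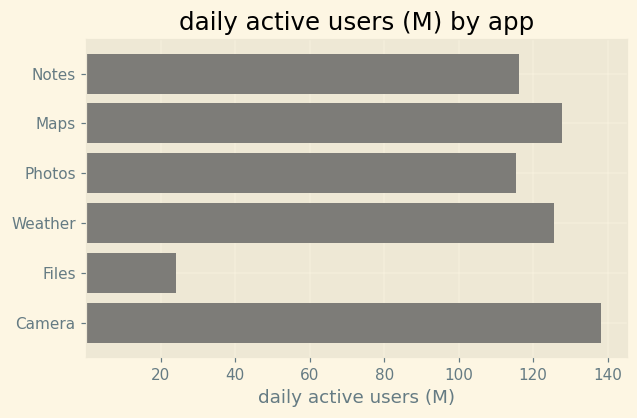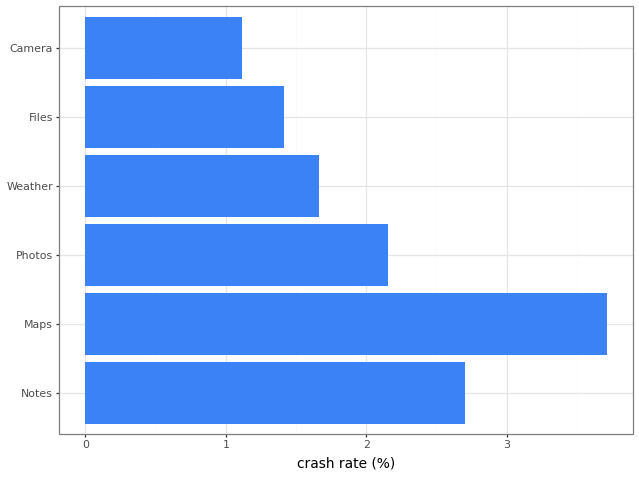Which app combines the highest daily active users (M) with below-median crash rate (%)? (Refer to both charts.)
Chart 2 median crash rate (%) ≈ 2; below-median apps: Weather, Files, Camera. Among those, Camera has the highest daily active users (M) (≈ 140).

Camera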